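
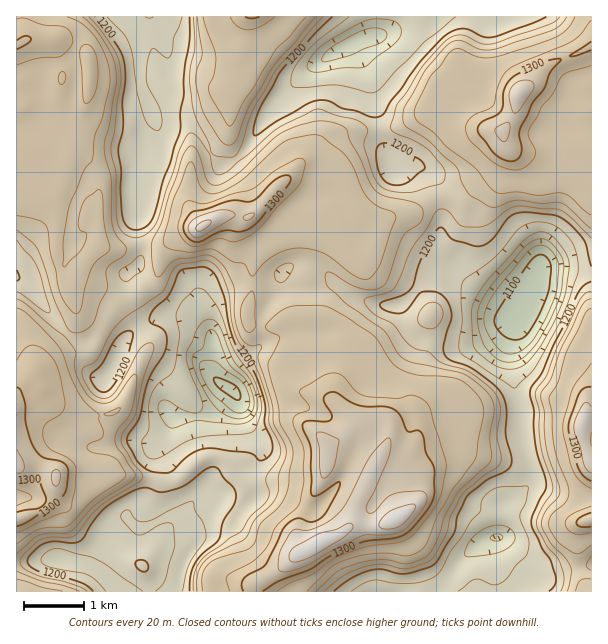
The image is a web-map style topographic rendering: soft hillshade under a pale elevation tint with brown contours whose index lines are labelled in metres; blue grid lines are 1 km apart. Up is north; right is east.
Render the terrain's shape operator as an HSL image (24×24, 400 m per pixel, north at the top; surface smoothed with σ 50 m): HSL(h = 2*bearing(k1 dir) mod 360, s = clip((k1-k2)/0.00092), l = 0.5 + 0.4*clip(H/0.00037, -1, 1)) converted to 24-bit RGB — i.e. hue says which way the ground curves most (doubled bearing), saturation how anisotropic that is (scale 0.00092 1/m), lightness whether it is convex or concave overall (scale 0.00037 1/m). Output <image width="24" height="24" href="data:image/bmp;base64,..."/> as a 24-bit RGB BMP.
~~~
<image width="24" height="24" href="data:image/bmp;base64,Qk32BgAAAAAAADYAAAAoAAAAGAAAABgAAAABABgAAAAAAMAGAAATCwAAEwsAAAAAAAAAAAAAX+mvEuDgnSIGbRw6hk9sdsRbK0t0lWX/eZLDp6jf9prnsYYY0sktOHY+MmAhf1gmT4AQK4wpU4afkX+bd3GIV3FONDMeqPN6KjECKSgKZ3waY4iAXbS8yIaeZ1uLAFxA86K+gU6cmT2j9dbw/cz1MT+eQz2mLM/My8XqR9qEFlk4RqGOvGLAiix3u44k5/df4FyhJjXXYO9rJWZfdIlsfoNjjHWAUXl+NpEXiSePRK69v92fomPj/M3+lm//9M/8CNYy079vMz2leXAZEVUXcBG4zfHa+I2//07U8Wam6ZLCJZkKDjcQjnVSYn5JaYJ3Q5J/FYsztmQnvYAoQ1kMu5pQnKMvVsR3/c7qQlrbGlZNT4msRWmfGXyR3Z+LQt0YFcRp9PPQMFyc45Xlx7z8Kar/1oroKpk2P0h8ZsarLFOgp1xO8a6fFXBZz5qORIFkj55P2WeI6FzBF2M5QYlWGDlOqn8hyS8baqbPZOSQtSOoZqeEkPGRNBE3PHuD+cr2bqLjbnKrHjFZuzo03NaHRUi0VaZguXdpeZpwsHh3m12qw7PiU5bSIwRGhtJ8wfCqT4tZWT46jHhgvMNsalMIOJB4R3+iYqdSan6to1nKaANbXNhuwfPTwGu4V5iZwbN3V5O0hl+OimmEyc93LzVYHg1isUvT8fvQdzmOe4Keb7qwX2P6/M/XF3Z5PBcfXuAqK8RuJAYt/25DT9xKh0ogaMhed4a+pJXQsVStkFqQhXuI3t2+HB2OHg1NMONb+/LQukqMi7WKYuFtDBMn/9bMShKQYrDFkfOiLgUZKAcs2P6/drexf6a5r76JW0s4d3FAb6Z1k3e8ut7ll9LocguaEHXq23+VnN5WubaQtL6dtg50HK5eAI1P+5OgOM9WXgQdTgt9J5HgxffGhIx1XYNamnNUg3J+dcKTVYOTRdgjpZ0WjUswLTKFayir6YN6aJVegLdtu12qjCI043lrCD894dGUvXa/jkO+FAEy6vzPKqdThZJmfYRkjYBwkLqtcXS0ZTVKyaoyYp5KO4hULS5HFTpIxWKo4qCWrerKMwAm1OCsUliqr1q/SZAkfWE6tEafABFe7/rRQW+uo4+4h4y1hsm6arhGZB0mnDfB7Obfz5VbTCtGS2NpHFFVOGx69NzLZgAZ2no9wcGRYJecQj3E6rLRLq2RWVZ7IRVj2/KRRIuDi4tLg5RIeCYguzsSKctQG4xWyb5BwT1wv1NLLWdYTW13FDxUtfprhDJznuCAqnN+u3dLH1gqyhoY4RMvIi8RJ6dBh8RvoWpFQGw5k09FTYrCn77CtJ6BVHh9eXhcd19c13+DSLc8HUhBDx830r9HUMBEptGJT2N4ytSdZ4TvSh/+9T/b/7O3DZZcXp8rVJKrgnW4epewgJyTiXN5w5KDhV9SOFV8llluqLV903umOhlmILqTgmsxe7eii6t0XGmM1eiUDyMqDBQn80m0zOH/5sz/5tH6ELGUXX5xhICGhHuAeZCKuIa9x6zWLCB6k7CCvHpvZl4yfx4mJWJMdNWVgYWNmouBWIiK7em2Dg5RGjVV6et/Qs0ZJp+Uvz2a/8jjJqCJW31uiIt2edOYPZTOy0etu2bWrlWkqXigyH3dprPlaI/ghcWwgIJ6hYN6m2tuxOScNRN3T22CEajA8vesDSYhvEs1bL4/86vLS1uShqmKms93IxAgb344VCQeoJlMk2hTsqU1Tp1vdIWQenqFgoaJe4WJm4N9ztRrLilYW4uMGGN7/4lg2SY5AFgz13u1vX56sHuwjLl2lTE+Xy9eaTw1V72Nbo67jFCu1/DXQl6udmaJgn2JdY5tfXFwm35r2tKYLFKRUVCBN19zuh0qvdCciegnAzEgwG5hxo+hlILKlmXUli/kvabXgr+0RXasnLvg9JSRMmhiYnt4im1umIV2mmF2t0q45uOiEkBhcFB6Q2KRv1lzoLmV8KijBj4zLG43o7lCd1E8b09CKWZ825mzn4iCaIFsLFRK9ZaR0GOTO3x5cIt9hIVfY6JtUjmp5e68FBC+VWCYIyVwxNiYpYl7tIuD8VBTD2M0JaeZrIfClF+0UIGTIIWZ6LO8in1/V3iSMdWB8qvSskC1S3tFhGi2ZbN5NcSz2vXWZAt+YYCOMkJty2Auo7B1npJ92oym3VtBDzkTEC4HO31GuGWfJoRkK53u2+HwRGzboHzMY26v1X/e45/rm8u5kpbKvObu1AF9czNkgYZ1P0l5/R8ap31cxX1LS4k64Y+cTD+vRGi1HG0eI04Zk7pPFmAu28wMRDIgNF0ecIk3ozuFsodU"/>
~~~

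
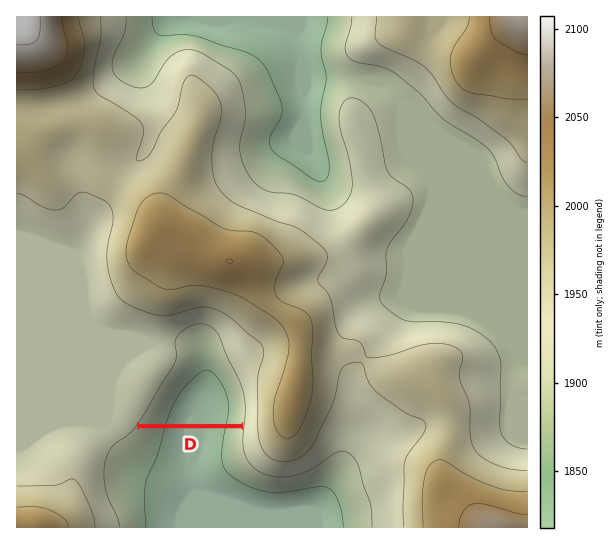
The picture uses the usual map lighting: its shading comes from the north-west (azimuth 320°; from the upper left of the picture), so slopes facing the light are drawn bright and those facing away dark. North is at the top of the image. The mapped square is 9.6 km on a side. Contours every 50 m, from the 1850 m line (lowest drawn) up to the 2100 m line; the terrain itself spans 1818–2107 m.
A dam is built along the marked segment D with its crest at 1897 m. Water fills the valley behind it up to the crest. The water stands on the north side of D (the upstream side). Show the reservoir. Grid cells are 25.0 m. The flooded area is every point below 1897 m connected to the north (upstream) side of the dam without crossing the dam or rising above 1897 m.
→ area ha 228.6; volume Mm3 83.29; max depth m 75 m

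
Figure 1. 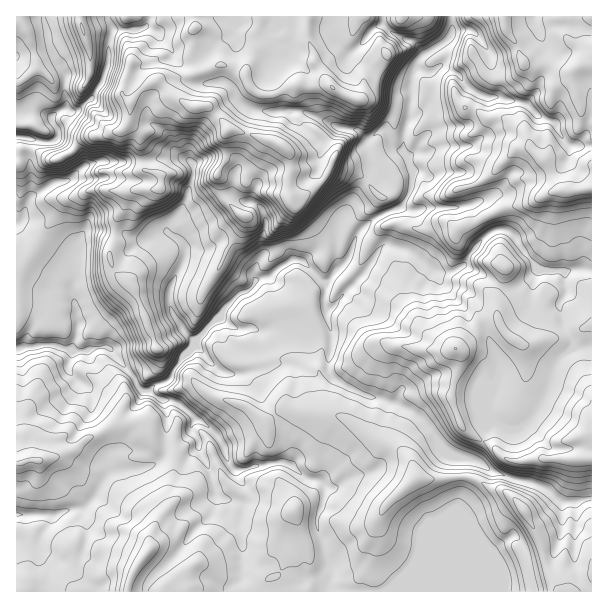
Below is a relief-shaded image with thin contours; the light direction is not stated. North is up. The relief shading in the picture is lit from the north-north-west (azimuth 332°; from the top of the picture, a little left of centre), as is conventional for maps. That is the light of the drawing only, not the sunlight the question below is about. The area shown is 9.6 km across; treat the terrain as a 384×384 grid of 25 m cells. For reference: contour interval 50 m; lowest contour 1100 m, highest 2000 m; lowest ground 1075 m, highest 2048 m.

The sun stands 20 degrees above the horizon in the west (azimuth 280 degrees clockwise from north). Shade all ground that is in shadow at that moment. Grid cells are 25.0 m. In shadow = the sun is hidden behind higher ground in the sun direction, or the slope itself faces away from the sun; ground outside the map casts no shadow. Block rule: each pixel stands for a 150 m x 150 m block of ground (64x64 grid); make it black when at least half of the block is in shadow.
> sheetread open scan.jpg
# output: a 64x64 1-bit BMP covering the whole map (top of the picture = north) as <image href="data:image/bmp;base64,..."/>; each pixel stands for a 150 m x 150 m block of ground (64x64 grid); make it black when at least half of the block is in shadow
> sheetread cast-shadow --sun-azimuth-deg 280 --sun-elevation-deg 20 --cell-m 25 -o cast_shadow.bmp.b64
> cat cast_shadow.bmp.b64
<image width="64" height="64" href="data:image/bmp;base64,Qk0+AgAAAAAAAD4AAAAoAAAAQAAAAEAAAAABAAEAAAAAAAACAAATCwAAEwsAAAIAAAAAAAAA////AAAAAAAABAAAAAAAAAAEAAAAAAAAAAIAAAAAAAAAAwAAAAAAAAABgAAAAAAAAAAAAAAAAAAAAAAAAAAAAAAAAADAAAAAAAAAAMAAAHAAAAAAwAAAcAAAAAAAAAAAAAAAAAAAAAAAAAAAAAAAAAAAAQAAAAAAAAABIAAGAAAAAAMAAAQAAAAAEgAAAAAAAAAwAAAAAAAAADAAAAAgAAAAsAAAAAAAAAGAAAAAAAAABgAAAABAAAAOAAAAAAAAAA2AAAAAAAAMAMAAAAAgAAQA4AAAADAAAAD4AAAAMAAAAPgAAAAAAIIA+AAAAAAAAgHuAAAAAAAAAc8AIAAAAAABxwAgAAAAAAPHgEAAAAAAA8fAAAAAAAADw+AAAAAAAAEB8AAAAcAAAAHkAAAAwAAAAPAAAGGAAAAAeAAAcQAAAAA//AA4AAAGADf/ABwAAAOAMf+AAAAAA+Ah/8AAAAAA8AD/IAAAAABwAH+QAAAAAHAAP9AAAEYAMQAf8AAAB4AgAB/wAAADwEABz+AAAAADwAOPwAAACAGAAAcAAAgYAAAAMfAAEBAAAAAB/ABAAAABgAH+AAAFAAMAAf4AAAWAAAAA/kAATMAAABD+QAAI4AAAAH4AAADgAAAAfwAAAOAAAAA/AAAA4AAAAD4AACDgAAACd4AAIOAAAAODgABBwgAAAYOAAA=="/>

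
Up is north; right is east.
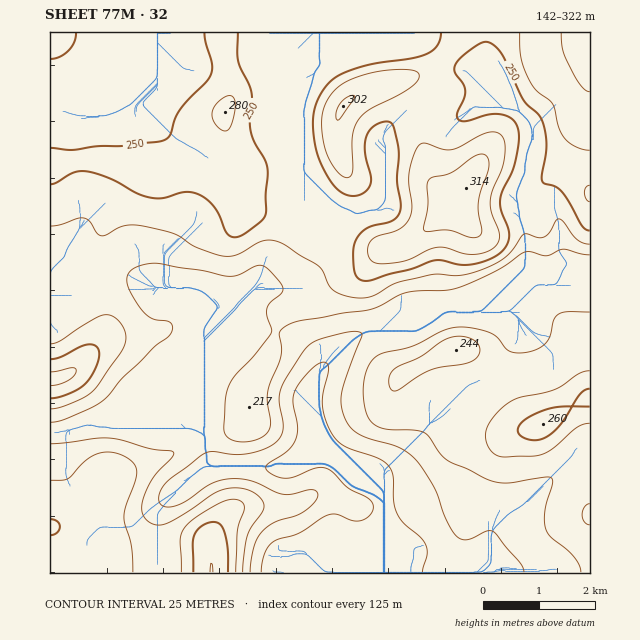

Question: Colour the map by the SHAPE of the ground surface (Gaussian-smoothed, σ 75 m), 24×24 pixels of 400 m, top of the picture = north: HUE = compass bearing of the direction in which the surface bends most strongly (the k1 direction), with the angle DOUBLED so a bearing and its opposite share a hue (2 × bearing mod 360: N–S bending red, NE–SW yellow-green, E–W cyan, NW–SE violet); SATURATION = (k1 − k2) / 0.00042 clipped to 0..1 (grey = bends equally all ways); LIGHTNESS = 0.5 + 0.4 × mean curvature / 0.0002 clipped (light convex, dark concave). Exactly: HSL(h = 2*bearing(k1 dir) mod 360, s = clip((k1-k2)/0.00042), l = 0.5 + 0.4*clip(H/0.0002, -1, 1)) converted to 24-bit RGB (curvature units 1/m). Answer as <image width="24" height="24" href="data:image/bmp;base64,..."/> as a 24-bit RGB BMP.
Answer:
<image width="24" height="24" href="data:image/bmp;base64,Qk32BgAAAAAAADYAAAAoAAAAGAAAABgAAAABABgAAAAAAMAGAAATCwAAEwsAAAAAAAAAAAAAeIpqbW6Hr7OBrLB1OzZ5Hxxgzdp///3Mnz9gCREqUo13omp0fnqBgH9/f3+AcnaAU12GrXVYlJVUa1JUdWhSlZpVa21UpKtNgaeGWnWFm7x8jG+rLDC2DBfU1PHj+ujR1R5fIBg2RWstLnwreH9qhX1YdIBpfk5ebVNRoaJzqaKOUGKSdICkmYujh2WfsqaFrpS9mU2uyMNqYag4E3xtDmusqIzK/6a284nNY0rsg3XgZ6PAJnhzh8CtTmqmbV2feX6igp2JpJqCXmF8Wn1rdYyIdWmgvrmnf2hRg1WA1qKOyqR+MGAkBC8OC1MX09md8NjzlW3xYjXp+NL3a4PhVlCnh1aOaWCGiGRrnI5hmH5giV1WUYpOSoxbWn2Es7WBdm+pVlitwNS72rrf4F/vnjXIATcLIDMAMzAAMykAQEobdpclpy80f2ZudlBVZ0FAhGhYpKd2i2eIqHV4mZxlZIY4HnVCfbd5To2dUae6lceOulKBvDS355PiwV3qpiTQ14VqaMtFBpxfZ4GChUlghSoccVIpP4pDWbaWkqqva2Slq4G6y22zy6CKJac0ElwdRmUDKU4KZm4aelk0fHVWdoVWl1WJakXA2rbM3u3lJVvlQzyAiCaUt4rExrLSf9DGTr67W4yhhnmpYYWunZLY6tf09cfvRCN4sMdeJJomG4lIVYFqfYB9f4B/e3yAO0SG09Ch3+p9IhZAQz56TkCtmYynvqGbwbaIRXhhU31pWIN1eo9zSJxFR6RZ4nPX6Jn65s3+28ztMYSPO29iX39haoVsfoCAM3eIx6iZ9aKTYjR5G11XK1h5qIWitZuv3qi8tVqJS2MpMV8cOoxDnqiEW5lTLmFGosqInDHA/s3j0WXiS32mUX+KcpBwaIGBZ4J5OX9X5ZyU3Ia2L0NyE0IzQqBhiMytjo3d66f/9cr/v+DyFurpR5yNqGaWlldoX5QxI08jya5B3Yaom4PCVUW1m4ueXXeFfYCAVGx3tKhSzFJPqUSLS4VsEX0cSZQTNU8UC1oTiuy29tD3zFTqekeacFBdon9umH56bYBvRX9As75inm9zX02Io36Uk26bbnWAYlp9gaKYvHu2wXTBr2eTmmVAS5IWH1UXTmEcIz4ASU0Dblgid3A7aVijkbKefZSwgH9/h3puiL5ad11PZExKgX1Pg2NOhmZQUoxVV4FVfllKm1lou2fI2pvMw6GQXz5VP3ZBp5NIRncIElAKZ4BoPXBWpblAeW5HfnV5mIt2spVocktbdFpljFNMgV9HnZRIWp80OlRYkoRsaqKCTG6P1ly59outwneuQJ6Fgz+J5XdyesgVADMNRl8hcrE7cGAob4Fuin5xqXlyiWWLd116aXmagHq+0IbQy6qLKGFqWqdwdZ5/P32kMmfb29X27cz/7I35ME7AwL7d3tzvPE3/G2nRKSSj6Txda5VcYX94nXJ0lVqCjHGIaKiCTFx1nV5x37y0X5jUX6DVgJ66VWKBDncpOJYWchRG/oOhon7QoN+upuqpTwCC4YWyLguB7MCXk6N1WmhqdV9Wj15kk596gI9kSkRlZreMwMueY71wOTJng19cgBAuseMQEGIxFxMwzuRwp4KM5taXu8QiBgYt3rCELw5Xu+yys4axb1qfb4SrgqXDnqHJnYHLcJLLcaKrsreKwJyMLDZ1ayRz7zZC0frZDhy1FiSg1OfGZIS77K+76qCjAj5jUyPMeVXKdMxyh36feXi2gpSzd42cdIyEkWmHl1lpkHRXfNBwqHeNVTWCMAFT7P3OguBrJhZKHFh1teeGRX6RvXbE+NPYVTLLBRU3zJFypKNVgoZvb39kfIBofnZxh212g1x+m16BusCDcs5YYUZpaVV+EQBd///MsHYzFyAzNKeYttl0Om1BL3RQ4rGc6GXADAQvxpVqs6KBhHxugX5ueINmYXthaYB4YWuXeHC13b69zbiDOj59X2t+ACdn+d3S9nmoPGJ4EXIzsb9GmIFYLG4/cYsmlhUxaR1gTMRWvrecgIJ5gXx+joF4aIRvZ4FxVX5pUH1nuq1p5tiwQRmWrGGFB19fVuSa/c3+7Mz/sJ/1NMu7fa+ka1KkeXaAYxttw6GMXryUm61rdI1qcn2EkoeNhYqTaH2IcX1/XlNpsc1FoOUeWi1mXbBnTYGxB20OJGoBuOQR6Gr5/ZX/0D5bQ2M6d1NuTyiFudaueXCeroRih6udZHuOgY17jIp7cmyCdHCBZE2M4eSmFKnJYl9/e4F3gnxyf4B9c4FjX3UtQ1gTGikK/1pYeYfGND+cRXWpvcSIb1WOypWQ"/>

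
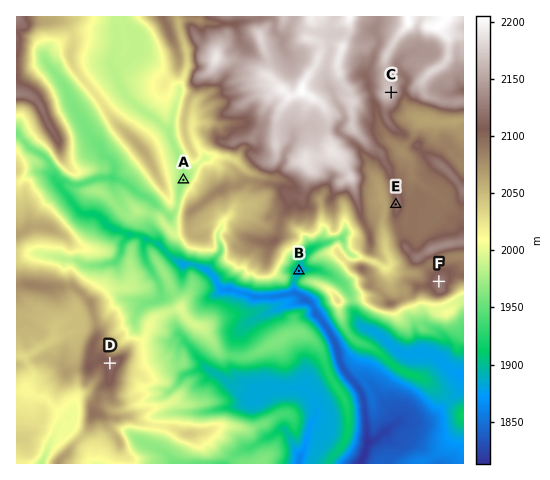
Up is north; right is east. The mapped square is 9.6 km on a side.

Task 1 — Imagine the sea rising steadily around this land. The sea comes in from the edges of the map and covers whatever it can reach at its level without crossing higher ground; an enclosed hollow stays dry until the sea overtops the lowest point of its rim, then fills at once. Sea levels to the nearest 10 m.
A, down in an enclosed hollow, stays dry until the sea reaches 1980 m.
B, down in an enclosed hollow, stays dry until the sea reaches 1890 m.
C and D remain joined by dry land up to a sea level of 1960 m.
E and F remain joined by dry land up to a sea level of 2090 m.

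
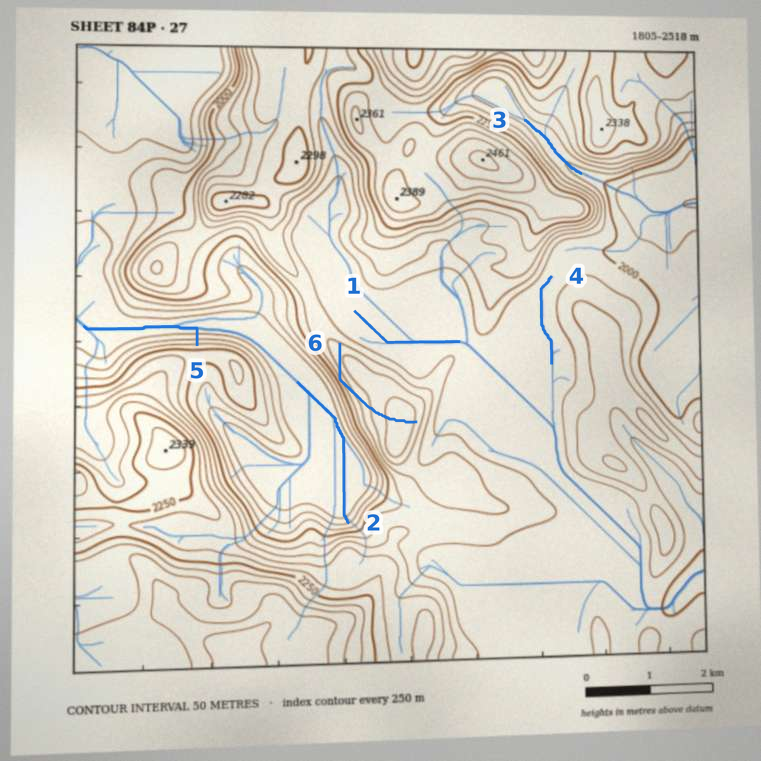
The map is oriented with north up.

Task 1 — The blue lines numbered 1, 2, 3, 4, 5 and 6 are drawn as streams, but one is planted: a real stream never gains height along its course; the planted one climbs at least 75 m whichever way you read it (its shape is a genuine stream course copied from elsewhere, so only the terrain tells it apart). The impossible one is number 6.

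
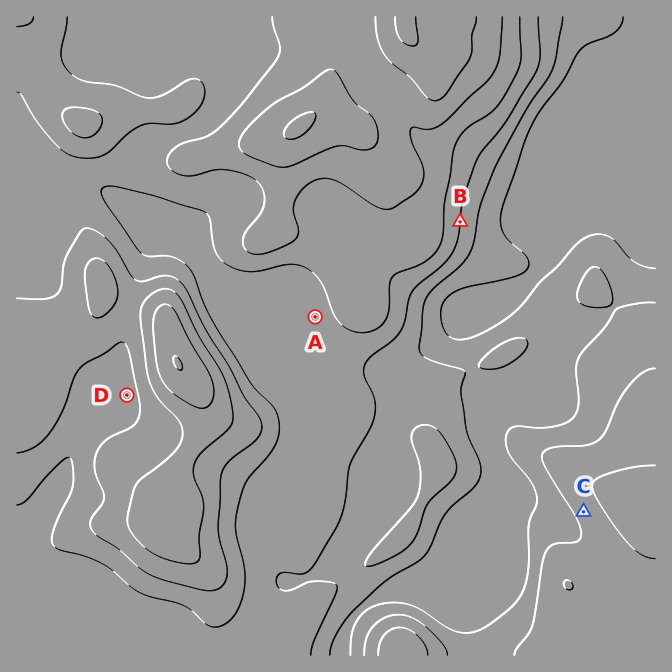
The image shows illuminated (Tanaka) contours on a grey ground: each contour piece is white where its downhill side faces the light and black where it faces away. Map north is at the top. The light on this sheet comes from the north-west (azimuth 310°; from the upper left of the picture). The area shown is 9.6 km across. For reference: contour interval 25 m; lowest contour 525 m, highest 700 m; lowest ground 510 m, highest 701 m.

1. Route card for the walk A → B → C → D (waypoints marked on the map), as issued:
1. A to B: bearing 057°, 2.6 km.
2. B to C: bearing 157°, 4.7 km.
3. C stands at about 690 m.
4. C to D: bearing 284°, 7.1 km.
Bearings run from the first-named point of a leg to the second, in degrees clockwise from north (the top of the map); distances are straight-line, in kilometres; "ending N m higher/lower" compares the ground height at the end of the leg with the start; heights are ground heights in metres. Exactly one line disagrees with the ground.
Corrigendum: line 3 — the height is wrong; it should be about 580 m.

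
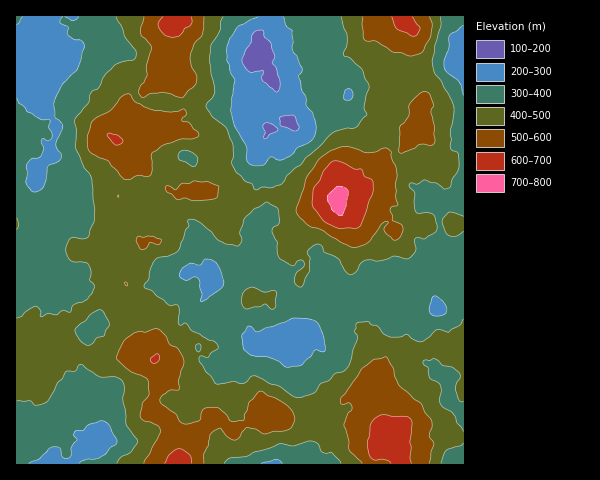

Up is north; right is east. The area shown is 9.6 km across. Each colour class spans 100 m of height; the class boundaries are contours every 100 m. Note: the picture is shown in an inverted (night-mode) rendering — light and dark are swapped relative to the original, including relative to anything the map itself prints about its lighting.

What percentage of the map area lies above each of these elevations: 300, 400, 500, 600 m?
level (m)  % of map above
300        89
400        53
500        18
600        3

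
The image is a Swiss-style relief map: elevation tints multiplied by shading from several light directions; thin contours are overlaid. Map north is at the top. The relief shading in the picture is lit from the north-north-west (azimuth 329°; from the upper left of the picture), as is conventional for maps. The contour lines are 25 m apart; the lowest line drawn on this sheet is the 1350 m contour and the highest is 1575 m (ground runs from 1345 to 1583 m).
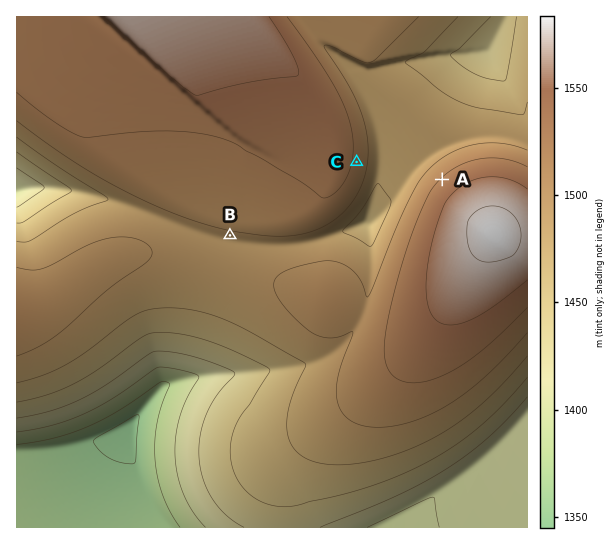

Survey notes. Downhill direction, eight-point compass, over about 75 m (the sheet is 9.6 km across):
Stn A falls NW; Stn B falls S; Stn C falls E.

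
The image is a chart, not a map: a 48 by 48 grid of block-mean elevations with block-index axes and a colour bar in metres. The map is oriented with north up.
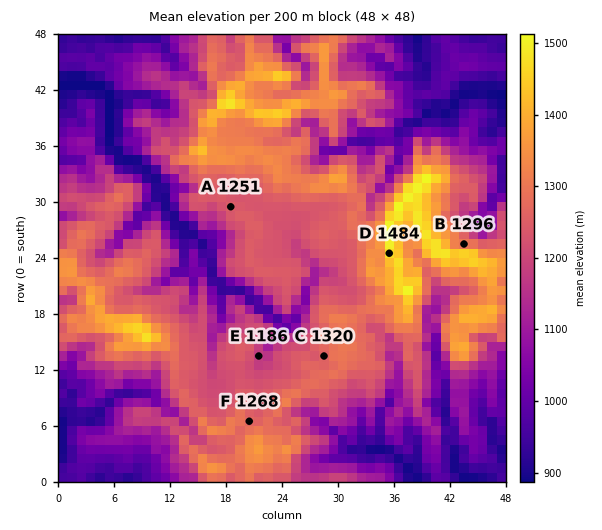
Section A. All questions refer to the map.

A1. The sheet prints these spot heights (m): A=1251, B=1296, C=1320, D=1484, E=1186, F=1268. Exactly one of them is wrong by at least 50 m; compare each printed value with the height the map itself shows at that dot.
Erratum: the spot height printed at C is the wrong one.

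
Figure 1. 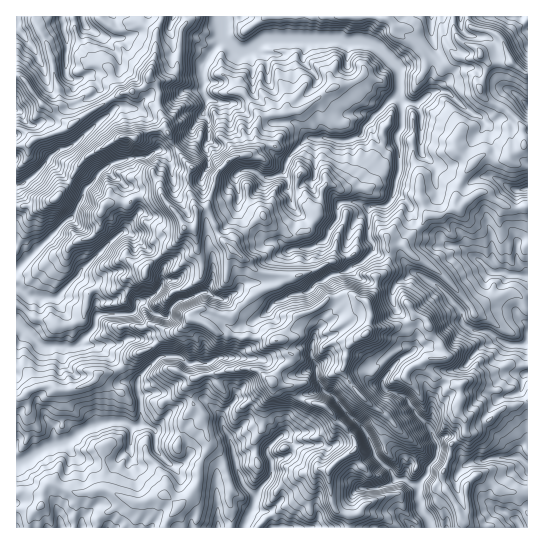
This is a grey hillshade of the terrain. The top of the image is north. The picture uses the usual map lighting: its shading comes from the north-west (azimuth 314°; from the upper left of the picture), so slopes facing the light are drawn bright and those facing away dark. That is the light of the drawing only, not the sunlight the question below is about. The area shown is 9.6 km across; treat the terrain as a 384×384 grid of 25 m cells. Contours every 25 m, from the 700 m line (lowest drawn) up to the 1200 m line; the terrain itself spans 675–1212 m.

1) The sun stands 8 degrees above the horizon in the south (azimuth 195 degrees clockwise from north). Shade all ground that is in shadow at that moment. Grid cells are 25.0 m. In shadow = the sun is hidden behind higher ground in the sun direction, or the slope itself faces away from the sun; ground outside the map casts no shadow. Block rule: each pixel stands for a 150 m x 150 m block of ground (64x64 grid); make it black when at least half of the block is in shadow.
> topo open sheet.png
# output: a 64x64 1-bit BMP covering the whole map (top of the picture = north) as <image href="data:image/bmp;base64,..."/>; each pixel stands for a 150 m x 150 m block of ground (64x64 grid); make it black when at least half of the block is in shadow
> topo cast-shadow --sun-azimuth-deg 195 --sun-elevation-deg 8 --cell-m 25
<image width="64" height="64" href="data:image/bmp;base64,Qk0+AgAAAAAAAD4AAAAoAAAAQAAAAEAAAAABAAEAAAAAAAACAAATCwAAEwsAAAIAAAAAAAAA////AAAAAAAAAAAAAACgHgAAAAIAB+B8AAAAAADgYFgAAAAAAPhhQAAHCAgAf+JAwr8YGYB/wgv+HhgYgAfbg/uGMBASD4zzf4JwM3ccDH8eBGAjD98UMA+AwGHv+DAAAP3AYHi4egAAf8BAAHDwQBA8AEAA8fAAAAAAgAHj4JAAAAGQA8/AXAAD4AAPn8DvwAYAIAc/gA//hgAAfj8Drz8Ah4Gcfw/jP/h//4w/wfl/+D//iAj4////kAAYAHP///OAAAMAB//AYAA/4PAP8AAPeM/APw/qJh/zg8APn5B8D//h+A8/wP4Dz/D+D3/AwABn8H///+EAwDmAH//97wAESIAH////AEAAA/3///ggc4AH//+/4DA/wA///3+AHB/AH///fwAPj4B+D/8cAAeHAHwD/8AAA4LEeLH/wAABgAz58//IAIHAH//n/4gH+P47/+//iA/8fj9/7AeAf348Oz/t34B4Pj57v//jsDAeH//E/8GwAA+P//P/w7AAB+B//3/3oACD8I////sgAHj/H//P+eAA+H///+QZIMHHP///wC8hw4/f//+AA3GHH/+//4gDex8//7//rAEOHj//P/+GAQAA//9//4zGAED/7///+s8AAf4P/////wAD/hv////+AAf2//f///wQZ/7x9+P/+BHv7sAy4QAAEf8FkLhsAADR/w=="/>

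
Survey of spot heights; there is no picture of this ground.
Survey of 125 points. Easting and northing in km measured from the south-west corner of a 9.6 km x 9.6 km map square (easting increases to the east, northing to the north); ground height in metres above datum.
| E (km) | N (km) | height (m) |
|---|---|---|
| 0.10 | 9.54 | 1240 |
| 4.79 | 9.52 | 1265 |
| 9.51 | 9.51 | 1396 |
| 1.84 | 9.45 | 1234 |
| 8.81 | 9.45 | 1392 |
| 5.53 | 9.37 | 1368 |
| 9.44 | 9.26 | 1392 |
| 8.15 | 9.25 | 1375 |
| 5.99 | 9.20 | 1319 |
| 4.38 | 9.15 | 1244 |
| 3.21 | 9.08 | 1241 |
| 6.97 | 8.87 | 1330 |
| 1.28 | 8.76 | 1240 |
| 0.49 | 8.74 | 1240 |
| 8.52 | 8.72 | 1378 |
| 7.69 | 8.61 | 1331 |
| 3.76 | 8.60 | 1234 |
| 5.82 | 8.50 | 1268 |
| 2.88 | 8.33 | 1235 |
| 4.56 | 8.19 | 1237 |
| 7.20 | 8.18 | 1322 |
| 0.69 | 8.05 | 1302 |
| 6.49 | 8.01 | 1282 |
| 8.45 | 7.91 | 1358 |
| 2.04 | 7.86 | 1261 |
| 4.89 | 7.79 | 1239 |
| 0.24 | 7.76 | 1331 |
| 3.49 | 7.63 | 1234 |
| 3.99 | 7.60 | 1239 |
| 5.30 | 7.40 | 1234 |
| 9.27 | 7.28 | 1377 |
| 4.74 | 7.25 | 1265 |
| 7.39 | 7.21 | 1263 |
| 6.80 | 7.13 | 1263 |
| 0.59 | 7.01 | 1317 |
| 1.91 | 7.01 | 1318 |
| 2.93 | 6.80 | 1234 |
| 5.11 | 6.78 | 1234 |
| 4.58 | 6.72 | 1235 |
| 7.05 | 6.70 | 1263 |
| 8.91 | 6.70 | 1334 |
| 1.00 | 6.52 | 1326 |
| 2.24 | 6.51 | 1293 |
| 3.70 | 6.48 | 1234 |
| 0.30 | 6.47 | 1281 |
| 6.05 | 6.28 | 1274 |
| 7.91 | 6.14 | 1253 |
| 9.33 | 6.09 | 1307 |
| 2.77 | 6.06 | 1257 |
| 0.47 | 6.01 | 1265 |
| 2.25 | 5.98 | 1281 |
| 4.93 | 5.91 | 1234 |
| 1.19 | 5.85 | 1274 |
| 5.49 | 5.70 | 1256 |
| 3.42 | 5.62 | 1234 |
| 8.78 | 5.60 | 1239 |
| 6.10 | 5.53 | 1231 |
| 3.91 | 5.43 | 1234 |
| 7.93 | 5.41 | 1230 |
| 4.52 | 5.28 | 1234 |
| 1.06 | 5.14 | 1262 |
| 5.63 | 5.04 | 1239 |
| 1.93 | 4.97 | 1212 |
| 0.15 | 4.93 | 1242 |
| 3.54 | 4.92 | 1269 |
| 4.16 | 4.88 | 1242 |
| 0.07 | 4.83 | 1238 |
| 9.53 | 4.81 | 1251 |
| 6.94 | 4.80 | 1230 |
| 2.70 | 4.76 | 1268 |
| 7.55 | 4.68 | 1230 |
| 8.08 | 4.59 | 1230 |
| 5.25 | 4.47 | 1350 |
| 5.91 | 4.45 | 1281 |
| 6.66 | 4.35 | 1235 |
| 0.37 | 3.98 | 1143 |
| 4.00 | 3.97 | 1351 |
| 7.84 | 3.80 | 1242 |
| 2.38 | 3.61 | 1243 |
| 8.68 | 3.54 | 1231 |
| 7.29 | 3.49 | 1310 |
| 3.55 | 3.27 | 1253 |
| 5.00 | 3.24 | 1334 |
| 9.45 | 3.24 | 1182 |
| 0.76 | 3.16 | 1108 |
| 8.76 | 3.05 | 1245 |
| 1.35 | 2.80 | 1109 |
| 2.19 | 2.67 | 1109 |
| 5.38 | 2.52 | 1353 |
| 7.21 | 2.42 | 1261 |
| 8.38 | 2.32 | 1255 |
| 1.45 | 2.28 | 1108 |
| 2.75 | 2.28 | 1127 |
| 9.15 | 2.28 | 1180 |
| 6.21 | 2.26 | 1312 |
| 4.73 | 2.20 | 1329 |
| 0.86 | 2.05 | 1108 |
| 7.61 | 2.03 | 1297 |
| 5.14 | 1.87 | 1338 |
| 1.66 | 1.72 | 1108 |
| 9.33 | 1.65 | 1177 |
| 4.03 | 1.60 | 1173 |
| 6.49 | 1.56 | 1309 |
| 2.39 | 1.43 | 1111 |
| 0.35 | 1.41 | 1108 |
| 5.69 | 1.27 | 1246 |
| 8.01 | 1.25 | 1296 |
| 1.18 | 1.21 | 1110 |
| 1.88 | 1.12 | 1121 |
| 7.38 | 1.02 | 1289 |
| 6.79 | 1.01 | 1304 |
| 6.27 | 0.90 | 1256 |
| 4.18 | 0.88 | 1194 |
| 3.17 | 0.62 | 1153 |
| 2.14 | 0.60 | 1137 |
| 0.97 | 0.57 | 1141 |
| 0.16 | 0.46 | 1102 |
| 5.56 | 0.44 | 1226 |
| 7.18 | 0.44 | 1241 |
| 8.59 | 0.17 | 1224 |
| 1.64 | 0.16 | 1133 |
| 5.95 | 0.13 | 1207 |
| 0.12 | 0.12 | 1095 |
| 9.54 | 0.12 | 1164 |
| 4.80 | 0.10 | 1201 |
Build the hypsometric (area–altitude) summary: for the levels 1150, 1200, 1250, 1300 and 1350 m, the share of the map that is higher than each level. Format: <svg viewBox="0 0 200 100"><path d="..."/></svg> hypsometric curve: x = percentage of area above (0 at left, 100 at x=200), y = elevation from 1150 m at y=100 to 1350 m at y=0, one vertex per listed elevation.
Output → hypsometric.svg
<svg viewBox="0 0 200 100"><path d="M178 100l-13-25-69-25-49-25-32-25"/></svg>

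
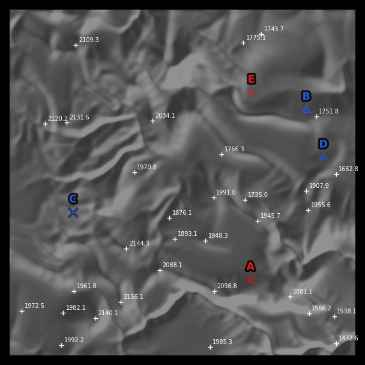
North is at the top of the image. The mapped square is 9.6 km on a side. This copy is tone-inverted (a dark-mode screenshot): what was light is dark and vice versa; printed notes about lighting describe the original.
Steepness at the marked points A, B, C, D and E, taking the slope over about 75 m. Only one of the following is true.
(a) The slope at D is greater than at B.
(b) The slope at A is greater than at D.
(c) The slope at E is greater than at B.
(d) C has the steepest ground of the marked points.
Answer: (b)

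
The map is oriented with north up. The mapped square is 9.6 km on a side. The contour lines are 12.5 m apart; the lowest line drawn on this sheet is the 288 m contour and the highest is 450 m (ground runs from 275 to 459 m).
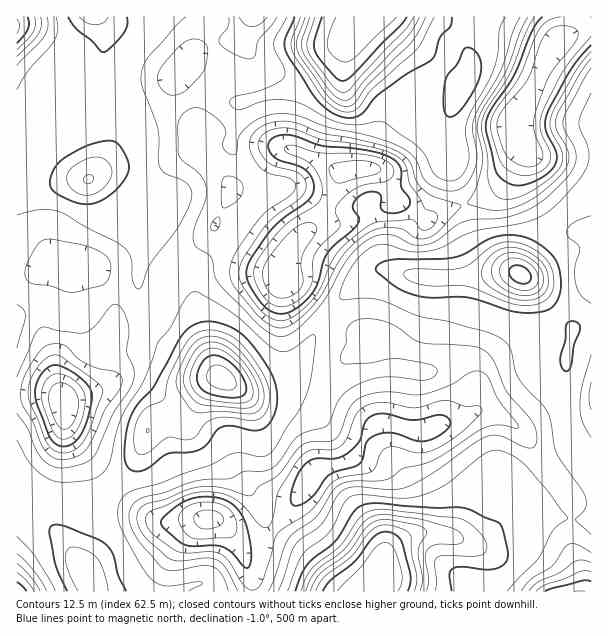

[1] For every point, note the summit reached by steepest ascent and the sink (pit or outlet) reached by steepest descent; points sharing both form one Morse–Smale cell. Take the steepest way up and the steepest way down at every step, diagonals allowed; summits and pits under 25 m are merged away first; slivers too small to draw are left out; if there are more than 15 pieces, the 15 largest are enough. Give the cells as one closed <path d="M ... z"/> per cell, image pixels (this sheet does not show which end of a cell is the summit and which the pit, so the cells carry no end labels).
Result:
<path d="M384 334l-5 2-3 8-7 6-21 6-5 6-5 10 2 15 36 38-8 6-12 24-11 8-22 5-8 4-38 55-14 14-11 5-14-3 14 35 2 14 118 0 10-19 4-21 9-8 16-9 29-1 24 7 13 0 11-6 27-30 42 12 13 1 2-2 0-15-2-6-24-28-22-33-12-12-14-7-13-5-10 1 3-6-2-15-20-29-15-6-30-5z"/><path d="M330 314l-6 6-24 42-10 10-38 14-16 0-17-8-7 4-7 8-19 34-34 2-4 3-3 12-12 24-23 26 34 23 15 8 54-4 11 6 19 22 9 0 11-5 14-14 23-30 12-21 11-8 18-4 10-4 9-10 8-19 8-6-36-38-2-15 5-10 5-6 21-6 13-17-16-3-15 0z"/><path d="M390 270l-13 0-14 7-17 16-16 21 21 16 30 2 30 18 30 5 15 6 20 29 0 20 22 5 20 12 11 13 17 27 24 28 2 6-1 17 20 2 1-46-8-9-10-19-6-36-2-56 6-25-18-17-18-24-9-10-11-6-22 0-24 5-33 1-26-2z"/><path d="M591 28l-10 2-21 10-7 7-23 48-14 25 0 12 6 12-2 11-15 25-8 10-9 6-24 8 8 30 9 15 16 15 30 14 27 34 18 17-6 25 0 38 4 31 4 23 17 28z"/><path d="M386 16l-18 0-8 8-24 35-12 11-19 14-18 7-8 0-37 11-4 3-6 33 61 12 16 6 32 16 12-3 24 0 11 11 8 21 14 5 18 16 6-6 12-6 18-6-12-30-1-15-7-21 2-19 18-35-59-47z"/><path d="M251 16l-153 1 6 12-1 34 17 30 6 24-6 18-11 20-19 24 8 9 17 28 7 7 7 0 11-5 15-1 9-4-11 9-8 11 0 13-7 35 1 24 4 15 14-6 7-24 11-21 39-41 18-37-8-14-24-24-2-9 0-16-6-20-18-34 17-19 9-6 18-7 21-4 5-5z"/><path d="M576 16l-190 1 19 20 59 47-18 35-2 10 0 9 7 21 1 15 12 30 24-8 9-6 8-10 17-28 0-8-6-12 0-12 14-25 20-44 11-13 5-1 8-8 3-6z"/><path d="M98 16l-82 1 1 176 27-5 28-8 17 0 14-16 17-29 6-22-6-20-17-30 1-34z"/><path d="M141 320l-16 4-10 5-12 24-3 18-4 9-7 6-15 8-10 8 3 30 19 24 16 26 8 8 23-25 12-24 3-12 7-5 31 0 19-34 7-8 6-4-3-5-14-9-48-24-5-5z"/><path d="M401 202l-6 0-47 20-24 2-16 6-8 7-10 12-8 21 0 8 20 12 27 24 24-28 24-16 13 0 21 6 26 2 79-6-19-8-16-15-9-15-8-29-18 5-20 12-12-12z"/><path d="M233 238l-35 31-4 12 0 18 12 48 11 27 19 12 16 0 38-14 10-10 14-29 14-19-26-24-18-10-8-14-12-6z"/><path d="M519 505l-4 0-27 30-11 6-13 0-24-7-24 0-17 7-13 11-4 21-9 18 209 1 1-11-12-35 0-27-29-5z"/><path d="M366 16l-114 0-8 17-5 5-21 4-18 7-9 6-17 19 18 34 4 18 5 4 30 8 5-16 2-17 4-3 54-14 22-14 18-15z"/><path d="M111 492l-5 3-4 8-10 34-10 23 0 6 9 18 1 8 161-1-1-13-10-26-10-18-13-12-6-4-54 4-15-8z"/><path d="M90 180l-18 0-28 8-28 6 0 81 16-1 16-6 11 0 7 3 14-7 10 1 22 32 3 11 1 20 9-4 17-4-4-39 7-35 0-13 1-5 17-13-41 8-7-7-17-28z"/>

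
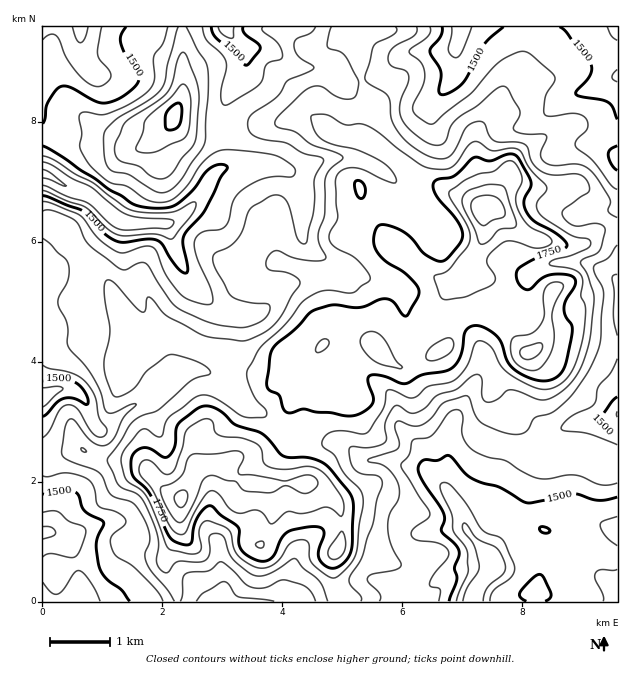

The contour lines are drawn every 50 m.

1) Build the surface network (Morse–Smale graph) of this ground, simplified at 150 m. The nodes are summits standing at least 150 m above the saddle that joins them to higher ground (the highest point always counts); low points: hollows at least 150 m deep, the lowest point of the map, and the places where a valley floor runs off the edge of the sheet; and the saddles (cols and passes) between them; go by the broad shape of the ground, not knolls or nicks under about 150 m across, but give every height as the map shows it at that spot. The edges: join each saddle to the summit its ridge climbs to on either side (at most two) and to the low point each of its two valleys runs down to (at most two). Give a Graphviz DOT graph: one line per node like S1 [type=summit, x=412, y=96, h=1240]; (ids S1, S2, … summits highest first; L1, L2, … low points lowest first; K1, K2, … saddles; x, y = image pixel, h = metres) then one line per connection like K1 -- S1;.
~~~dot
graph terrain {
  S1 [type=summit, x=485, y=208, h=1939];
  S2 [type=summit, x=181, y=499, h=1912];
  S3 [type=summit, x=173, y=115, h=1766];
  L1 [type=low, x=43, y=174, h=1341];
  L2 [type=low, x=473, y=601, h=1352];
  L3 [type=low, x=43, y=534, h=1388];
  L4 [type=low, x=460, y=27, h=1423];
  K1 [type=saddle, x=452, y=327, h=1785];
  K2 [type=saddle, x=299, y=436, h=1731];
  K3 [type=saddle, x=362, y=79, h=1652];
  K4 [type=saddle, x=79, y=246, h=1614];
  K5 [type=saddle, x=223, y=138, h=1567];
  K1 -- S1;
  K1 -- L1;
  K1 -- L2;
  K2 -- S1;
  K2 -- S2;
  K2 -- L2;
  K2 -- L3;
  K3 -- S1;
  K3 -- L1;
  K3 -- L4;
  K4 -- S1;
  K4 -- L1;
  K4 -- L3;
  K5 -- S1;
  K5 -- S3;
  K5 -- L1;
}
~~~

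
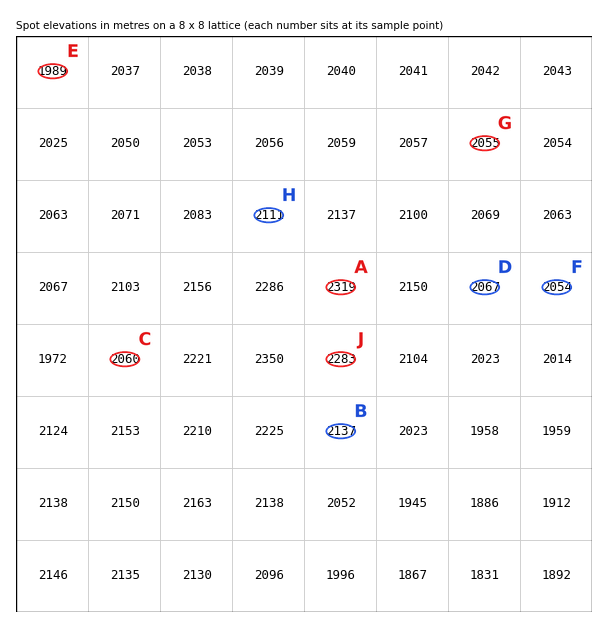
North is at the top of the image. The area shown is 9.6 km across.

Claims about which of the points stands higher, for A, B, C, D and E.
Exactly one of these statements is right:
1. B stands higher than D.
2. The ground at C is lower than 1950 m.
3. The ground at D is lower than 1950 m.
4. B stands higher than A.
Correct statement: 1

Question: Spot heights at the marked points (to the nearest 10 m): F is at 2050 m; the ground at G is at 2050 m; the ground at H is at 2110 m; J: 2280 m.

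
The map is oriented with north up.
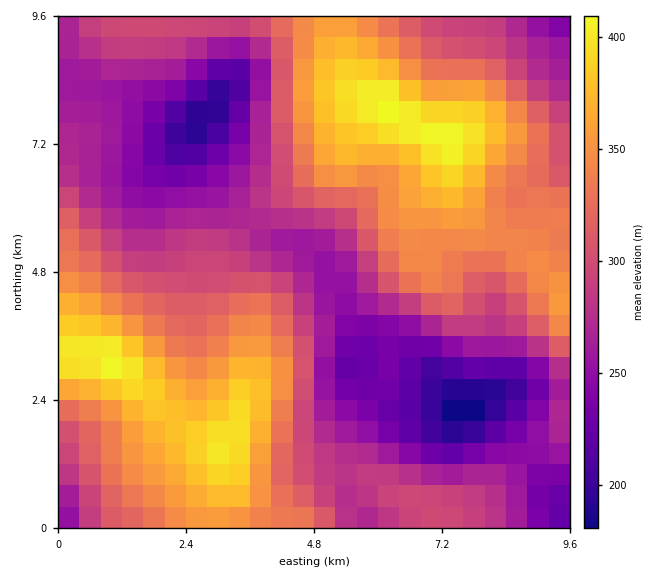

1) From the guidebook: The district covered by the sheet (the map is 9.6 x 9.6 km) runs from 175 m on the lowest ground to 410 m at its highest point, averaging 305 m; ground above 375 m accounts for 10.6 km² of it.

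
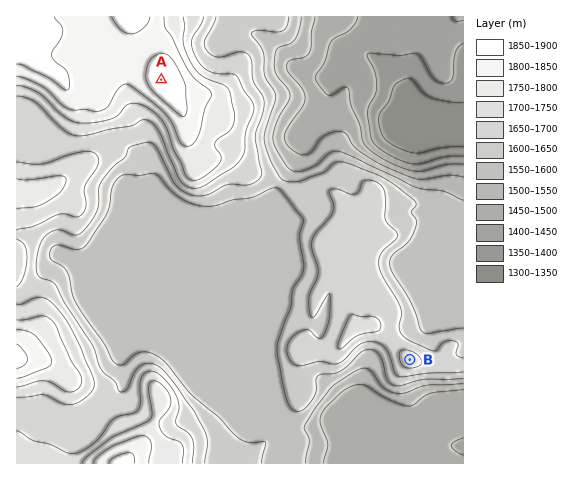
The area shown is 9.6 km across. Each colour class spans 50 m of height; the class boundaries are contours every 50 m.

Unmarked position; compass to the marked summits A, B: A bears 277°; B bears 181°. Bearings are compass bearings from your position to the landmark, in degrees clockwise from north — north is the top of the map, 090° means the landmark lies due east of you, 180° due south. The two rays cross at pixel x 414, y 111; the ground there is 1320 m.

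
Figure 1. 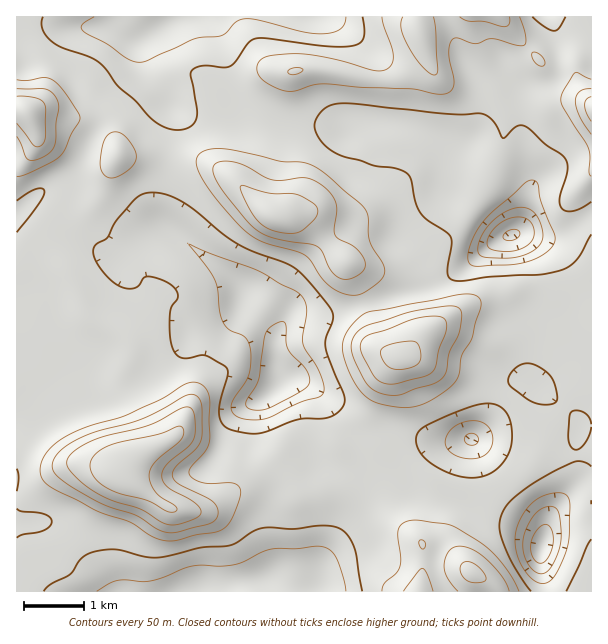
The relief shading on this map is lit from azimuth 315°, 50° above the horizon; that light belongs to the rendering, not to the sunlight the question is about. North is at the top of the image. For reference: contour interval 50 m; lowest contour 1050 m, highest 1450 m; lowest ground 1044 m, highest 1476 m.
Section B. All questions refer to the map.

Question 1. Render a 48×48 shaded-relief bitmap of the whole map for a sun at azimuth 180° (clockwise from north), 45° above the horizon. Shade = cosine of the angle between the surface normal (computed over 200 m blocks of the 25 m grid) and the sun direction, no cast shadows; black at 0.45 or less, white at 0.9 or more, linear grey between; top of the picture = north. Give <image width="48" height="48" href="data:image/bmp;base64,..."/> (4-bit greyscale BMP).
<image width="48" height="48" href="data:image/bmp;base64,Qk32BAAAAAAAAHYAAAAoAAAAMAAAADAAAAABAAQAAAAAAIAEAAATCwAAEwsAABAAAAAAAAAAAAAAABEREQAiIiIAMzMzAERERABVVVUAZmZmAHd3dwCIiIgAmZmZAKqqqgC7u7sAzMzMAN3d3QDu7u4A////AJmZqru7vMu6qYh4iZmZmHZnibu4UyE2iJmZmqu7vMzLuqmZmamZmHZniamGMyE2iJmZmaq7u8zMzMu7u7qqmHiIiHZDMzM1eIiZmZmqvN3czLvMzMu6mIiZiGMjVmdleIiImZqrze/u3Lu8zMy6mZiHdlNGeJqXeIiJmavN3u/u26qqu7upmZhlVVVoiby4iJmaq87v7cu6maqqqqqpmYdVVmeImrzJiJqrze/+2nVEaJqqqZmZmIh3eIiJmr3bmJq83d3Lp0IjV4mpmIiImIiIiIiImbzcqImszLqpmHZmZ4iZiIiIiZmYiHd4iZq7qYh4mYiImru5iIeIiIiJmZmYdlRGiJmZmYdURWZ3is3bl3d4iImZmZmIdlRFeIiZmYhjERI0VpvKh2ZneImJmZmYiIh3iIiJiIh2MQAAE1eIdlRFaIiJmZmaq7zKmYiJmZiIdUIRESRndkMiRnd4mqu7vM3bmYiJmZmIiHdlQhJGiIZCI0Z4q93cy7u6mYiJmZmZiIiHZTI1erqGM0eJve7dzLqZmIiJmZmZmZiIh2U1ebqYd3mavN3e3LqZmZmZmZmZmZiJmIdmeJmZqqqqu7zMypmZmZmZmZmZmZmZmYh3h4iau7qZqpmZmZqpmZmZmZmZmZmYiIiId2eaqqmHd2Z4mqqZmZmZmZmZmZmIiImIdmeamIh1MzRWiaqYiZmZmZmZmZiIiJmYh2eamIiGQhEiRomZmZmZmZmZmYiIiJmYh3iaqZmpdUIQAleZmZmZmZmZmIiIiJmIiImau6vMqYZTIiR4mZmZmZmZmIiIiIiIiJqru7zMy6mIdkNGd4iImZmZiIiIiId3iby7u7u7upmIiHUzM1Z4iZmYiIiYh3d4m8zMzLqZh3eIiJcwABNniImYiJmYh3eKu8ze7sqGZneIiJlzEAJXiIiYmZmYiHiru83v/sqGZ4iIiJqphlaIiIiJmZmZmZq6q83dy7qXiJmIiIm93LqqmIiImZmZmruqrMupiJmIiImYiIm97tuqqamIiZqpqqqqvLl1Vndnd4iIiIib3cqZq7qZmZq6qqmqu5dDRVRFZ4iIiZiZq6mIm8y6mZu7qZmqqWVERENGeIiJmZiJmqqYib3cqZq7qZmYdURVVEVniIiImYiImqqpiK3bqYiIiIh2QzRWZWZ4iIiIiIiImaqpmbu6qpdmeIh2VVZ3d3iIiIiIiJmYmaqqq8qJmpdmeHd3d3iIiIiZiIiJmaqZmZqqvLmJmId3h3eIiIiJmZmZmZmqqqqpmZqqu2Vnd3d4iIiZiJmauqqqu7u7vLqZmZmZlwE1Z3iIeJmZmZmszMzMzMzMzLmZmZmIYxI0eIiHeJmYiJq7zMzLqpq7y5iZmZqYY2VWiId2Z3iIiIiYiJiHZniqqHmpmaqYdoh4h3ZVZmZnd3dlQzM0VniqmIqqqqh3d4iHdlVndlVVZndUMhI1aJmqmKu7u5dnd4iId3eJmHZVZmZUMzNGiZmZiby8ynZ4iIiIiIiaqYdlZ2VDMzRWiamYibzNyWZ4iA=="/>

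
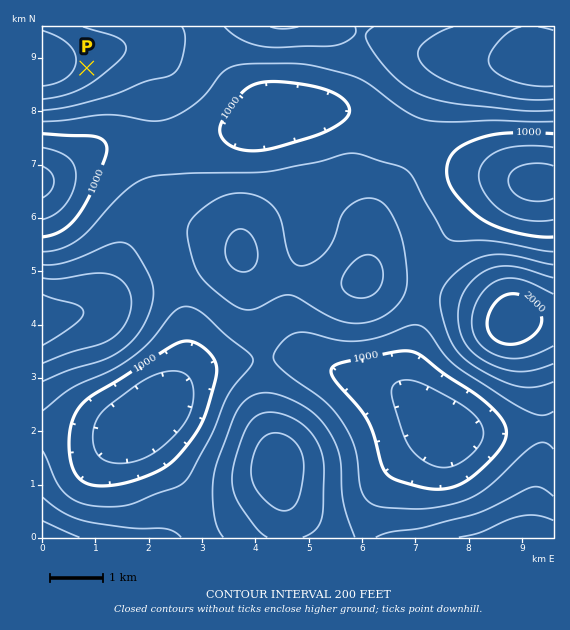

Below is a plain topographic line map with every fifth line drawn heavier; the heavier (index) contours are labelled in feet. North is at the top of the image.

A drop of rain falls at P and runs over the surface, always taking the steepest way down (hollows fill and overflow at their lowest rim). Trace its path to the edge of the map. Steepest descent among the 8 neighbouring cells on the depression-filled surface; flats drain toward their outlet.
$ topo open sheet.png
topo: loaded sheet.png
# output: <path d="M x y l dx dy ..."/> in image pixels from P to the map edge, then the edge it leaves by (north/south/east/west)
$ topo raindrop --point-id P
<path d="M87 68l21 21 0 43-35 35-16 8-14 4"/>
exit: west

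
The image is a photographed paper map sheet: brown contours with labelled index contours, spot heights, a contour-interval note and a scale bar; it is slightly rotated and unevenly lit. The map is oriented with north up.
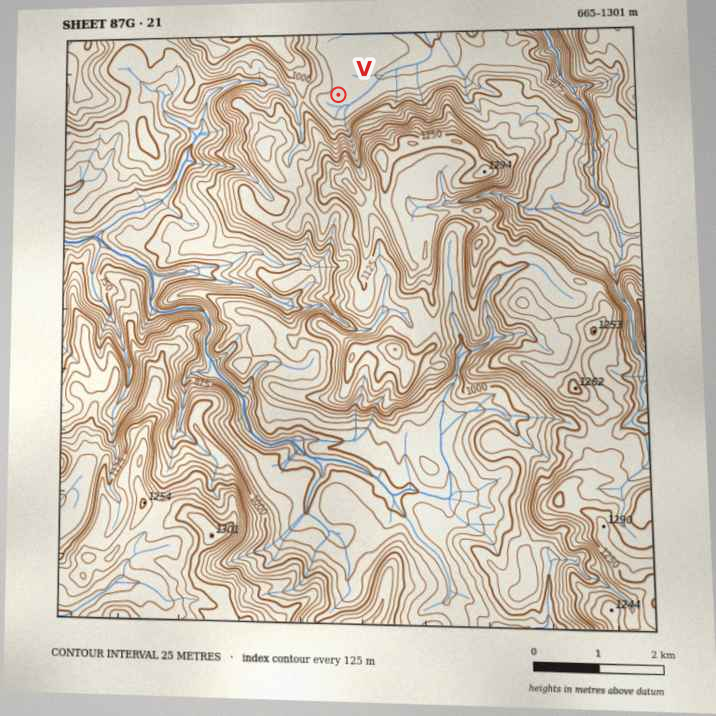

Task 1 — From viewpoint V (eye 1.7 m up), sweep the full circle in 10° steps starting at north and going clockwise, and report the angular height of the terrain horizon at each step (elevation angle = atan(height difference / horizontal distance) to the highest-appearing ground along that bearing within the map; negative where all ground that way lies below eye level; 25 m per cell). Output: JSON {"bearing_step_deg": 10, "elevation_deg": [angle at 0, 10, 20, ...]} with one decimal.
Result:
{"bearing_step_deg": 10, "elevation_deg": [-0.1, -0.1, 0.0, 0.1, -0.1, -0.6, -0.8, -0.2, 1.7, 4.4, 7.1, 9.9, 13.3, 14.3, 16.8, 16.6, 11.5, 11.4, 12.0, 11.5, 10.3, 11.1, 10.6, 9.5, 8.1, 6.3, 5.3, 5.6, 6.6, 7.2, 8.1, 8.0, 6.0, 2.7, 1.0, -0.1]}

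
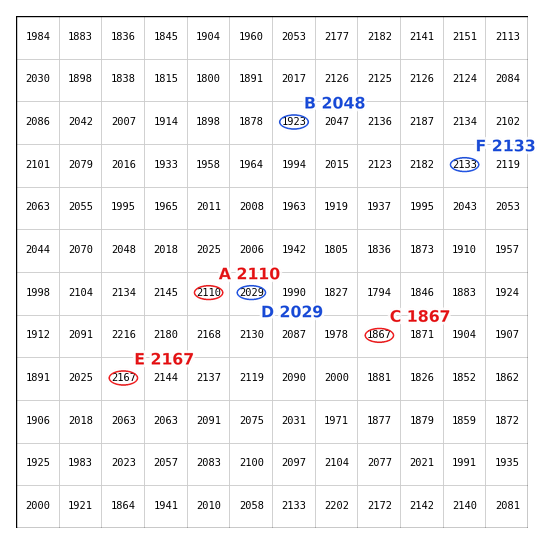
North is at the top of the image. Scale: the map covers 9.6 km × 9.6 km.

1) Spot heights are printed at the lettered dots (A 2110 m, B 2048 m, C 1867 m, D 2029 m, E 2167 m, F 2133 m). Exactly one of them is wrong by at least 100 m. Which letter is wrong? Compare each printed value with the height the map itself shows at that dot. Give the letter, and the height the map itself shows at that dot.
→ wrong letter B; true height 1923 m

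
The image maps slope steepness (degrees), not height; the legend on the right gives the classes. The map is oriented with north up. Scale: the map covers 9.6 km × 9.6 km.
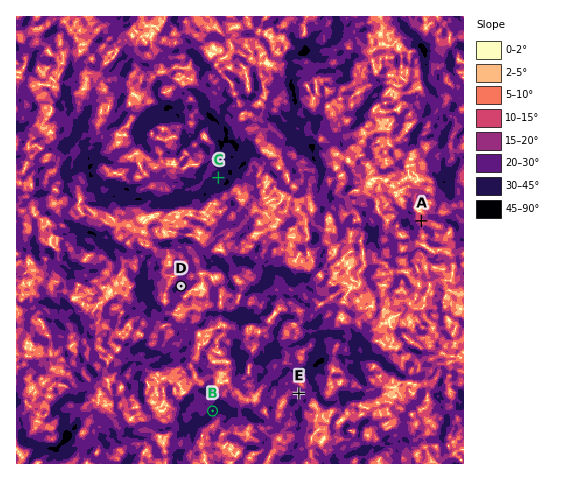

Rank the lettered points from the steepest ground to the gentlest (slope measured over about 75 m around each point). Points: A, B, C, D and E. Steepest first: C B D E A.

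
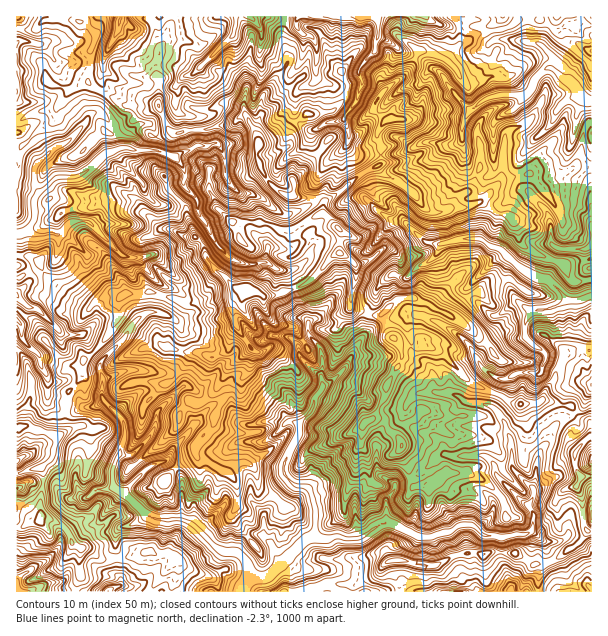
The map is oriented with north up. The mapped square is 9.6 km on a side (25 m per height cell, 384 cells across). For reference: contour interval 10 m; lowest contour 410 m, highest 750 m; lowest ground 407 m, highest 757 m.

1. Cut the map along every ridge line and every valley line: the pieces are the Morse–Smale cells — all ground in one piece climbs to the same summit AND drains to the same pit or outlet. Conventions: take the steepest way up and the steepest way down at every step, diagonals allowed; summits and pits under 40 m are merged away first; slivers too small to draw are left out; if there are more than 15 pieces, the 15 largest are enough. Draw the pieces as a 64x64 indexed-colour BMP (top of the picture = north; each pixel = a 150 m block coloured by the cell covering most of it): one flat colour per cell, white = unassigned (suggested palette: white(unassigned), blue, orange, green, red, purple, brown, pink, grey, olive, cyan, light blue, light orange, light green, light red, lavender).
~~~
<image width="64" height="64" href="data:image/bmp;base64,Qk12CAAAAAAAAHYAAAAoAAAAQAAAAEAAAAABAAQAAAAAAAAIAAATCwAAEwsAABAAAAAAAAAA////ALR3HwAOf/8ALKAsACgn1gC9Z5QAS1aMAMJ34wB/f38AIr28AM++FwDox64AeLv/AIrfmACWmP8A1bDFAO7u7uAAAAAAARERERERERERmZmZmZ////////AAAAAA7u7u4AAAAAAAERERERERERmZmZmZ////////8AAAAADu7u7gAAAAAAARERERERERmZmZmZn///////8AAAAAAO7u7uAAAAAAABEREREREZmZmZmZmZmZmf///wABEAAA7u7u4HdxERERERERERERGZmZmZmZmZmZmZmZEREd0ADu7u53d3ERERERERERERERmZmZmZmZmZmZmZkRER3d0O7u7nd3cREREREREREREREREREZmZkRGZmZERER3d3QDu7nd3d3cREREREREREREREREREZERERERERER3d3dAAB3d3d3d3ERERERERERERERERERERERERERERHd3d0AAHd3d3d3cREREREREREREREREREREREREREREd3d3QAAd3d3d3ERERERERERERERERERERERERERERER3d3dAAB3d3d3EREREREREREREREREREREREREREREREd3dAAAHd3d3cRERERERERERERERERERERERERERERER3d3QAAd3d3dxERERERERERERERERERERERERERERERHd3QAAAHd3d3EREREREREREREREREREREREREREREREd3dAAAAd3d3dxERERERERERERERERERERERERERERER3d0AAAB3d3d3EREREREREREREREREREREREREREREREd3dAAAAd3d3cRERERERERERERERERERERERERERERERHd3QAAAHd3dxEREREREREREREREREREREREREREREREd3dAAAAd3dxERERERERERERERERERERERERERERERERHQAAACERd3ERERERERERERERERERERERERERERERERERAAAAIhEREREREREREREREREREREREREREREREYhEQAAAAAAiERERERERERERERERERERERERERERERGIiERAAAAAACIhERERERERERERERERERERERERERERiIiIREQAAAACIiERERERERERERERERERERERERERERiIiIhERAAAAAIiIRERERERERERERERERERERERERERiIiIhEREQAAAIiIiERERERERERERERERERERERERERiIiIRERERAAAIiIiIhERERERERERERERERERERERiIiIiIREREREREAiIiIiIRERERERERERERERERERERiIiIiIREREREREQCIiIiIiERERERERERERERERERERiIiIiIRERERERERCIiIiIiIRERERERERERERERERERGIiIiIREREREREREIiIiIiIhEREREREREREREREREYiIiIiEREREREREREQiIiIiIiEREREiEREREREREREYiIiIRERERERERERERCIiIiIiIiIiIiIhERIiIhERERiIiEREREREREREREREIiIiIiIiIiIiIiIRIiIiIhEREYiIREREREREREREREQiIiIiIiIiIiIiIiIiIiIiIhERiIhERERERERERERKqiIiIiIiIiIiIiIiIiIiIiIiERGIiIREREREREREREqqIiIiIiIiIiIiIiIiIiIiIiIiRESIRERERERERESqqqoiIiIiIiIiIiIiIiIiIiIiIiJEREREREREREREqqqqqiIiIiIiIiIiIiIiIiIiIiIiIkRERERERERERESqqqqqIiIiIiIiIiIiIiIiIiIiIiIiRERERERERERERKqqqqoiIiIiIiIiIiIiIiIiIiIiIiRERERERERERERKqqqqqiIiIiIiIiIiIiIiIiIiIiIiREREREREM0RESqqqqqqqIiIiIiIiIiIiIiIiIiIiIiM0REREREMzMzOqqqqqqqoiIiIiIiIiIiIiIiIiIiMzMzNEREREMzMzMzqqqqqqqiIiIiIiIiIiIiIiIiIiMzMzMzREREMzMzMzM6qqqqqqIiIiIiIiIiIiIiIiIiIzMzMzMzRDMzMzMzMzMzqjOqoiIiIiIiIiIiIiIiIiIzMzMzMzMzMzMzMzMzMzMzMzMyIiIiIiIiIiIiIiIiIlMzMzMzMzMzMzMzMzMzMzMzMzIiIiIiIiIiIiIiIiIiVVMzMzMzMzMzMzMzMzMzMzMzMiIiIiIiIiIiIiIiIiJVUzMzMzMzMzMzMzMzMzMzMzMyIiIiIiIiIiJmZiIiIlVVMzMzMzMzMzMzMzMzMzMzMzsiIiIiIiIiJmZmZmYmVVUzMzMzMzMzMzMzMzMzMzMzO7siIiIiIiImZmZmZmZVVVVVNVVTMzMzMzMzMzMzMzM7u7siIiIswsZmZmZmZlVVVVVVVVMzMzMzMzMzMzMzMzu7u7IiLMzMxmZmZmZmZVVVVVVVVTMzMzMzMzMzMzMzO7u7uyzMzMzGZmZmZmZmVVVVVVVVUzMzMzMzMzMzMzM7u7u7vMzMzMZmZmZmZmZVVVVVVVVVMzMzMzMzMzMzMzu7u7u8zMzMxmZmZmZmZmVVVVVVVVVTMzMzMzMzMzMzO7u7u7zMzMzGZmZmZmZmZVVVVVVVVVMzUzMzMzMzMzM7u7u7vMzMzMZmZmZmZmZlVVVVVVVVVVVVMzMzMzMzMzu7u7u7zMzMzGZmZmZmZmVVVVVVVVVVVVUzMzMzMzMzOwu7u7zMzMzMZmZmZmZmZVVVVVVVVVVVVTMzMzMzMzMwALsAzMzMzMxmZmZmZmZlVVVVVVVVVVVVMzMzMzMzMz"/>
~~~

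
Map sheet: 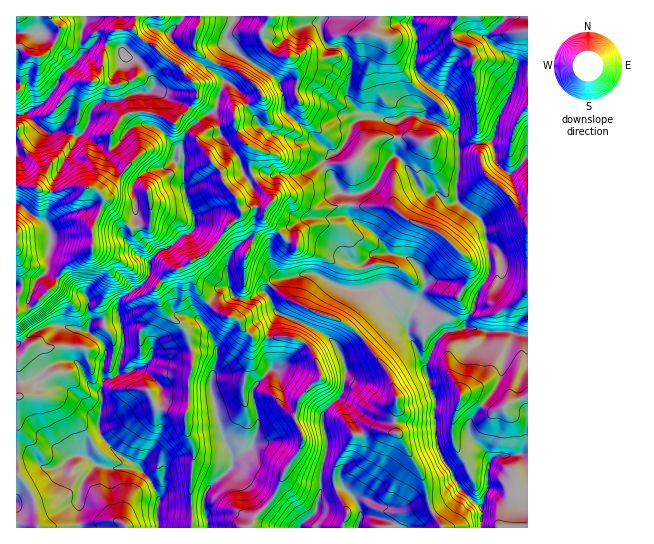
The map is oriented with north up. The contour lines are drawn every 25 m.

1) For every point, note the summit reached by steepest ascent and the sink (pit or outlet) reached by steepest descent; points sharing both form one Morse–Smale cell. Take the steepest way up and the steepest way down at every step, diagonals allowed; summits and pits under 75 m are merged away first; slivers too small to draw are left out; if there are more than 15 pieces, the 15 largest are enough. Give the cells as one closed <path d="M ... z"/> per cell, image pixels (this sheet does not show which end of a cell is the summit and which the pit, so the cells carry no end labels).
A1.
<path d="M379 16l-56 0-3 6 0 8 4 12 5 5 13 0 9 12 0 16-4 18 1 6 11 13 8 5 6 1-12 1-6 2-3 4-8 20-9 8-4 0-10-8-36-34-1-13-5-17-40-26-12-14 0-8 7-17-97 0-4 10 3 8 41 30 18 19 2 14-8 12-14 14-26-11-15 0-11 4-12 18 0 16 2 5 14 12-12 16-13 9-9-4-14-1-29 5-19-5-15-1 0 16 17 14 13 7 5 10-3 36-12 12-8 20 0 6 13 19 4 1-11 5-18 13 1 183 230 0 8-11 17-18 15-32 10-13 6-12 0-7-8-16 2-17 4-7 19-17 0-7-9-22-8-8-12-4-38-1-12-9-4-8-6-2 8-11 5-17 0-28 9-20 3-15 8-9 3-10 12-12 11 1 7 7 17 6 19-1 10-4 16 3 31 0 4 2-1-34 4-13 13-14 24-12 11-15 0-8-5-8-23-17-17-19-9-18-2-10-14-7z"/><path d="M413 16l-32 0-6 18 14 7 2 10 9 18 17 19 23 17 5 8 0 8-11 15-24 12-13 14-4 13 2 34-5-2-31 0-16-3-10 4-19 1-17-6-7-7-11-1-12 12-3 10-8 9-3 15-8 14-1 12 2 5 16 5 8 7 5-4 38-7 34 16 30 0 28 36 4 13 17 27 9-22 8-10 22-6 0-5 8-12 6-20 9-13 1-22-6-33-4-5-17-10-5-6 0-68 3-18-5-10-13-13-13-7-13-14-1-12 2-21-5-12z"/><path d="M135 16l-49 0-6 25 1 14-20 19-4 11-16 20-15 8-10 2 0 70 2 2 13 0 19 5 29-5 14 1 9 4 13-9 12-16-14-12-2-5 0-16 12-18 11-4 15 0 26 11 14-14 8-12-2-14-18-19-41-30-3-4z"/><path d="M271 285l-4 4-2 4 4 4 6 13 8 6 16 5 28 15 9 9 9 21-2 27-20 21 4 37-6 16-1 24 21-6 14 13 7 18 9 0 20 5 6 7 44 0-1-5-9-13-10-37-21-38-4-2-1-18 2-5 0-12-5-17-9-16-30-37-16-9-26-8-24-12z"/><path d="M474 328l-11 0-20 5-10 13-8 20 0 5 6 19 5 9-1 22 4 29 21 39 21 18 7-17-1-13 2-15 9-6 30-2 0-117-17-5-24 0z"/><path d="M313 273l-38 7-4 5 16 14 24 12 34 12 18 15 29 43 5 17-2 31 26 44 11 40 10 15 39 0 2-13-2-8-21-18-21-39-4-29 1-22-7-13-4-21-16-27-4-13-28-36-30 0z"/><path d="M245 268l-1 21-5 17-8 11 6 2 4 8 12 9 38 1 12 4 8 8 9 22 0 7-19 17-4 7-2 17 8 16-2 11-14 21-12 28-20 22-7 10 147 1 1-2-5-5-8-2-12-3-10 1-1-8-5-11-14-13-21 6 1-24 6-16-4-37 20-21 2-12-1-20-8-16-9-9-28-15-21-8-13-20 6-8-9-8-16-5z"/><path d="M322 16l-87 0-8 17 0 8 12 14 40 26 5 17 1 13 36 34 10 8 4 0 9-8 8-20 3-4 6-2 12-1-6-1-8-5-11-13-1-6 4-18 0-16-9-12-13 0-5-5-4-12z"/><path d="M527 16l-68 0-7 11 1 12 6 6 10 3 6 11-3 10 4 12 3 44-2 14 2 4 13-1 4 20 13 11 8-4 11-14z"/><path d="M478 143l-19 6-3 45 3 9 20 14 4 5 5 21 1 30-10 17-6 20-8 12 0 5 22 5 24 0 16 4 1-117-21-26-22-19-4-9z"/><path d="M458 16l-44 0-2 2 0 8 5 12-2 21 1 12 13 14 13 7 15 17 3 6-3 30 4 3 18-6 0-17-3-44-4-12 3-10-3-8-6-4-7-2-6-6-1-5 0-7z"/><path d="M85 16l-34 0 1 5 8 6 0 3-8 17-13 10-9-1-8-8-6-1 1 68 9-2 15-8 16-20 4-11 20-19-1-14 5-19z"/><path d="M17 203l-1 140 2 1 16-12 11-5-4-1-13-19 0-6 8-20 12-12 3-36-5-10-13-7z"/><path d="M527 455l-29 1-9 6-2 15 1 13-7 15 1 23 46-1z"/><path d="M491 141l-12 2 4 26 2 5 22 19 20 26 1-62-3 0-8 12-8 4-13-11z"/>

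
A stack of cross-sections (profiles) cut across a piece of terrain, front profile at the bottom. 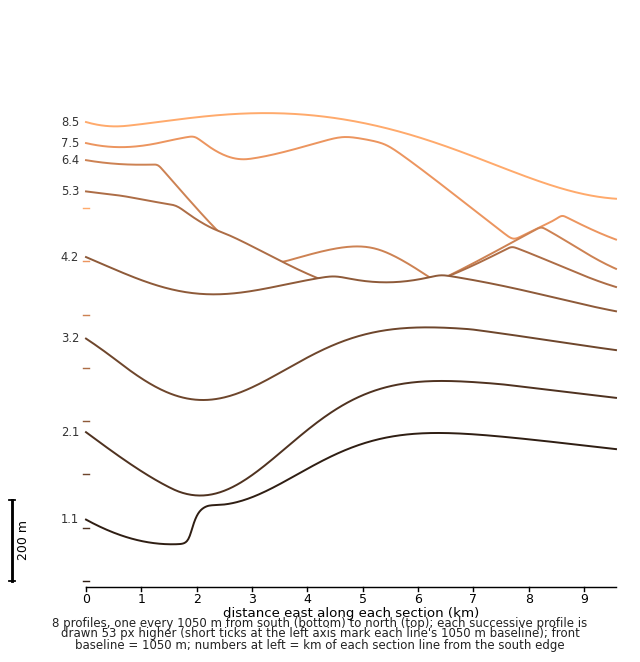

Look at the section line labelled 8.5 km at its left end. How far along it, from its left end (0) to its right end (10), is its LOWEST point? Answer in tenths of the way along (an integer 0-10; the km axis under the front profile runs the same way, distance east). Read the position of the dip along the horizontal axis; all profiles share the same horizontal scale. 10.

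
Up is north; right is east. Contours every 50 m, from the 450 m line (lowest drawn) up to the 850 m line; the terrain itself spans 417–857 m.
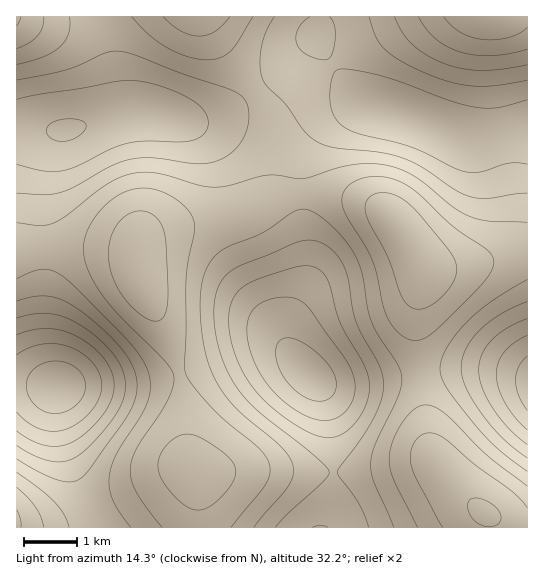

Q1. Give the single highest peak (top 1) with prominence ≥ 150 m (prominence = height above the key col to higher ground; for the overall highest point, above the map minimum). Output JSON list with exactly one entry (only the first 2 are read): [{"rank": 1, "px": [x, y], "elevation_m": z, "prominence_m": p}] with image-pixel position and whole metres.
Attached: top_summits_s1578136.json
[{"rank": 1, "px": [485, 513], "elevation_m": 857, "prominence_m": 440}]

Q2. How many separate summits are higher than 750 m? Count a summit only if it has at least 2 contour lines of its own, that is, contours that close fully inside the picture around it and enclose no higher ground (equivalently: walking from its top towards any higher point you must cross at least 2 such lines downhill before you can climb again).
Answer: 1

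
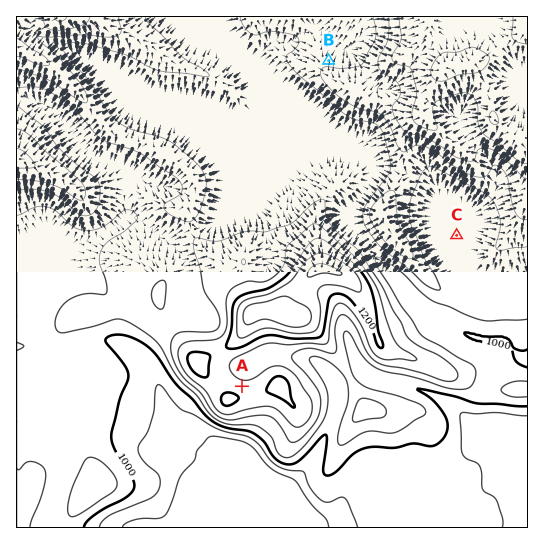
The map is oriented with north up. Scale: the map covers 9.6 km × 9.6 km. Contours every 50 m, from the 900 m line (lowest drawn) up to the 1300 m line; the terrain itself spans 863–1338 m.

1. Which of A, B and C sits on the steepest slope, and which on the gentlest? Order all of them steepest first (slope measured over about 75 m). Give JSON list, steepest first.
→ ["A", "B", "C"]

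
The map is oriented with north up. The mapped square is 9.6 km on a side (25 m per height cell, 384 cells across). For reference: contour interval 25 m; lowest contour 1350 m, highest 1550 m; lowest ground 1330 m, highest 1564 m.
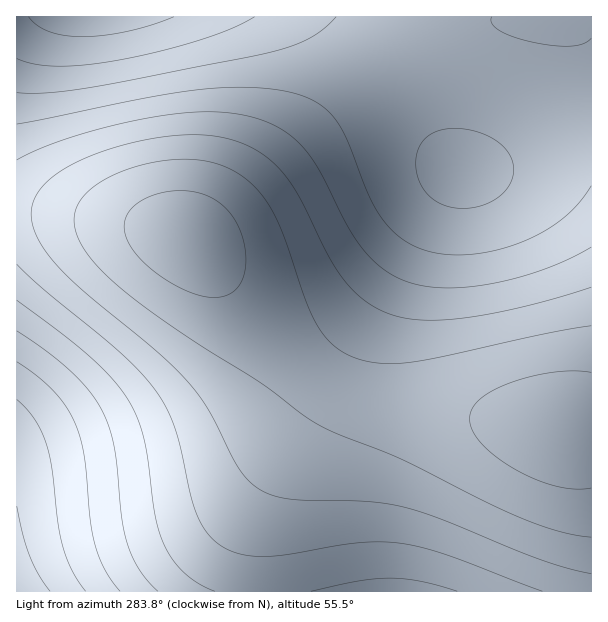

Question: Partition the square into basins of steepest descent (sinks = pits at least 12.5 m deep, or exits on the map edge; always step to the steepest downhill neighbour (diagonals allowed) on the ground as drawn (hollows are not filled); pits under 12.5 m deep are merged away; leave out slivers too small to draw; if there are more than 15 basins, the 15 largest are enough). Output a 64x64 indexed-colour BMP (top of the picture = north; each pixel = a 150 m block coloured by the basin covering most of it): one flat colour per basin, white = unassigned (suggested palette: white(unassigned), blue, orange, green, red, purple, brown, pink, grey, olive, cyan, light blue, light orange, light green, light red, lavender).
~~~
<image width="64" height="64" href="data:image/bmp;base64,Qk12CAAAAAAAAHYAAAAoAAAAQAAAAEAAAAABAAQAAAAAAAAIAAATCwAAEwsAABAAAAAAAAAA////ALR3HwAOf/8ALKAsACgn1gC9Z5QAS1aMAMJ34wB/f38AIr28AM++FwDox64AeLv/AIrfmACWmP8A1bDFACIiIiIiIiIiIiIiIiIkREREREREREREREREREREREREIiIiIiIiIiIiIiIiIiREREREREREREREREREREREREQiIiIiIiIiIiIiIiIiJERERERERERERERERERERERERCIiIiIiIiIiIiIiIiIkREREREREREREREREREREREREIiIiIiIiIiIiIiIiIiREREREREREREREREREREREREQiIiIiIiIiIiIiIiIiJERERERERERERERERERERERERCIiIiIiIiIiIiIiIiIkREREREREREREREREREREREREIiIiIiIiIiIiIiIiIiREREREREREREREREREREREREQiIiIiIiIiIiIiIiIiIkRERERERERERERERERERERERCIiIiIiIiIiIiIiIiIiREREREREREREREREREREREREIiIiIiIiIiIiIiIiIiJEREREREREREREREREREREREQiIiIiIiIiIiIiIiIiIiRERERERERERERERERERERERCIiIiIiIiIiIiIiIiIiJEREREREREREREREREREREREIiIiIiIiIiIiIiIiIiIkREREREREREREREREREREREQiIiIiIiIiIiIiIiIiIiJERERERERERERERERERERERCIiIiIiIiIiIiIiIiIiIkREREREREREREREREREREREIiIiIiIiIiIiIiIiIiIiJEREREREREREREREREREREQiIiIiIiIiIiIiIiIiIiIiRERERERERERERERERERERCIiIiIiIiIiIiIiIiIiIiJEREREREREREREREREQRERIiIiIiIiIiIiIiIiIiIiIiRERERERERERBEREREREREiIiIiIiIiIiIiIiIiIiIiIkRERERBERERERERERERESIiIiIiIiIiIiIiIiIiIiIiREQRERERERERERERERERIiIiIiIiIiIiIiIiIiIiIiIhEREREREREREREREREREiIiIiIiIiIiIiIiIiIiIiIhERERERERERERERERERESIiIiIiIiIiIiIiIiIiIiIhERERERERERERERERERERIiIiIiIiIiIiIiIiIiIiIREREREREREREREREREREREiIiIiIiIiIiIiIiIiIiIRERERERERERERERERERERESIiIiIiIiIiIiIiIiIiIRERERERERERERERERERERERIiIiIiIiIiIiIiIiIiIREREREREREREREREREREREREiIiIiIiIiIiIiIiIiIhERERERERERERERERERERERESIiIiIiIiIiIiIiIiIhERERERERERERERERERERERERIiIiIiIiIiIiIiIiIhEREREREREREREREREREREREREiIiIiIiIiIiIiIiIhERERERERERERERERERERERERESIiIiIiIiIiIiIiIhERERERERERERERERERERERERERIiIiIiIiIiIiIiIhEREREREREREREREREREREREREREiIiIiIiIiIiIiIiERERERERERERERERERERERERERESIiIiIiIiIiIiIiERERERERERERERERERERERERERERIiIiIiIiIiIiIiEREREREREREREREREREREREREREREiIiIiIiIiIiIiERERERERERERERERERERERERERERESIiIiIiIiIiIiMRERERERERERERERERERERERERERERIiIiIiIiIiMzMzEREREREREREREREREREREREREREREiIiIiIzMzMzMzMzERERERERERERERERERERERERERETMzMzMzMzMzMzMzMxERERERERERERERERERERERERERMzMzMzMzMzMzMzMzMREREREREREREREREREREREREREzMzMzMzMzMzMzMzMzERERERERERERERERERERERERETMzMzMzMzMzMzMzMzMxERERERERERERERERERERERERMzMzMzMzMzMzMzMzMzMREREREREREREREREREREREREzMzMzMzMzMzMzMzMzMzERERERERERERERERERERERETMzMzMzMzMzMzMzMzMzMxERERERERERERERERERERERMzMzMzMzMzMzMzMzMzMzMREREREREREREREREREREREzMzMzMzMzMzMzMzMzMzMzERERERERERERERERERERETMzMzMzMzMzMzMzMzMzMzMxERERERERERERERERERERMzMzMzMzMzMzMzMzMzMzMzMREREREREREREREREREREzMzMzMzMzMzMzMzMzMzMzMzERERERERERERERERERETMzMzMzMzMzMzMzMzMzMzMzMxERERERERERERERERERMzMzMzMzMzMzMzMzMzMzMzMzMREREREREREREREREREzMzMzMzMzMzMzMzMzMzMzMzMzERERERERERERERERETMzMzMzMzMzMzMzMzMzMzMzMzMxERERERERERERERERMzMzMzMzMzMzMzMzMzMzMzMzMzMxEREREREREREREREzMzMzMzMzMzMzMzMzMzMzMzMzMzMRERERERERERERETMzMzMzMzMzMzMzMzMzMzMzMzMzMzERERERERERERERMzMzMzMzMzMzMzMzMzMzMzMzMzMzMzEREREREREREREzMzMzMzMzMzMzMzMzMzMzMzMzMzMzMxERERERERERETMzMzMzMzMzMzMzMzMzMzMzMzMzMzMzMzMRERMzMzMz"/>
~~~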